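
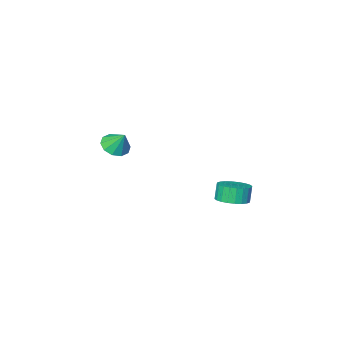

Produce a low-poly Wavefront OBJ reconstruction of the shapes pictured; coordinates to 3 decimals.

v -1.306 3.835 1.824
v -0.63 4.409 2.135
v -0.898 4.199 3.107
v -1.574 3.625 2.796
v -0.913 4.641 2.107
v -1.181 4.431 3.079
v -1.256 4.75 2.036
v -1.524 4.539 3.008
v -1.606 4.719 1.932
v -1.875 4.509 2.904
v -1.911 4.554 1.812
v -2.179 4.344 2.784
v -2.124 4.28 1.694
v -2.392 4.069 2.666
v -2.212 3.938 1.596
v -2.48 3.727 2.568
v -2.162 3.58 1.532
v -2.431 3.37 2.504
v -1.982 3.261 1.513
v -2.25 3.051 2.485
v -1.699 3.029 1.541
v -1.967 2.819 2.513
v -1.356 2.921 1.612
v -1.624 2.71 2.584
v -1.005 2.951 1.716
v -1.274 2.741 2.688
v -0.701 3.116 1.836
v -0.969 2.906 2.808
v -0.488 3.391 1.954
v -0.756 3.18 2.926
v -0.4 3.733 2.052
v -0.668 3.522 3.024
v -0.449 4.09 2.116
v -0.718 3.88 3.088
v 1.498 -3.469 3.304
v 2.072 -2.866 2.989
v 1.322 -2.731 4.396
v 1.568 -2.729 2.815
v 1.038 -2.875 2.828
v 0.684 -3.248 3.023
v 0.64 -3.705 3.325
v 0.925 -4.073 3.619
v 1.429 -4.209 3.793
v 1.959 -4.063 3.78
v 2.313 -3.691 3.585
v 2.356 -3.233 3.283
f 2 1 5
f 2 5 3
f 3 5 6
f 3 6 4
f 5 1 7
f 5 7 6
f 6 7 8
f 6 8 4
f 7 1 9
f 7 9 8
f 8 9 10
f 8 10 4
f 9 1 11
f 9 11 10
f 10 11 12
f 10 12 4
f 11 1 13
f 11 13 12
f 12 13 14
f 12 14 4
f 13 1 15
f 13 15 14
f 14 15 16
f 14 16 4
f 15 1 17
f 15 17 16
f 16 17 18
f 16 18 4
f 17 1 19
f 17 19 18
f 18 19 20
f 18 20 4
f 19 1 21
f 19 21 20
f 20 21 22
f 20 22 4
f 21 1 23
f 21 23 22
f 22 23 24
f 22 24 4
f 23 1 25
f 23 25 24
f 24 25 26
f 24 26 4
f 25 1 27
f 25 27 26
f 26 27 28
f 26 28 4
f 27 1 29
f 27 29 28
f 28 29 30
f 28 30 4
f 29 1 31
f 29 31 30
f 30 31 32
f 30 32 4
f 31 1 33
f 31 33 32
f 32 33 34
f 32 34 4
f 33 1 2
f 33 2 34
f 34 2 3
f 34 3 4
f 36 35 38
f 36 38 37
f 38 35 39
f 38 39 37
f 39 35 40
f 39 40 37
f 40 35 41
f 40 41 37
f 41 35 42
f 41 42 37
f 42 35 43
f 42 43 37
f 43 35 44
f 43 44 37
f 44 35 45
f 44 45 37
f 45 35 46
f 45 46 37
f 46 35 36
f 46 36 37



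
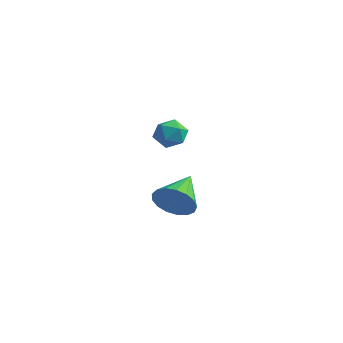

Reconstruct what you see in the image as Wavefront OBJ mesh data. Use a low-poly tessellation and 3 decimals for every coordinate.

v -2.083 2.835 -0.392
v -1.658 2.602 -0.932
v -1.922 1.818 0.172
v -1.497 1.585 -0.368
v -1.271 2.121 0.066
v -1.371 2.749 -0.282
v -2.209 1.671 -0.478
v -2.309 2.299 -0.826
v -1.736 1.883 -0.985
v -1.156 2.161 -0.649
v -2.424 2.259 -0.111
v -1.844 2.537 0.225
v 2.397 -2.737 -0.501
v 2.694 -2.389 -1.182
v 1.983 -1.323 0.041
v 2.319 -2.465 -1.271
v 1.963 -2.603 -1.183
v 1.705 -2.772 -0.94
v 1.607 -2.933 -0.596
v 1.689 -3.049 -0.23
v 1.934 -3.093 0.074
v 2.285 -3.056 0.246
v 2.661 -2.946 0.246
v 2.978 -2.788 0.076
v 3.161 -2.618 -0.227
v 3.169 -2.475 -0.592
v 3.001 -2.393 -0.937
f 1 12 6
f 1 6 2
f 1 2 8
f 1 8 11
f 1 11 12
f 2 6 10
f 6 12 5
f 12 11 3
f 11 8 7
f 8 2 9
f 4 10 5
f 4 5 3
f 4 3 7
f 4 7 9
f 4 9 10
f 5 10 6
f 3 5 12
f 7 3 11
f 9 7 8
f 10 9 2
f 14 13 16
f 14 16 15
f 16 13 17
f 16 17 15
f 17 13 18
f 17 18 15
f 18 13 19
f 18 19 15
f 19 13 20
f 19 20 15
f 20 13 21
f 20 21 15
f 21 13 22
f 21 22 15
f 22 13 23
f 22 23 15
f 23 13 24
f 23 24 15
f 24 13 25
f 24 25 15
f 25 13 26
f 25 26 15
f 26 13 27
f 26 27 15
f 27 13 14
f 27 14 15



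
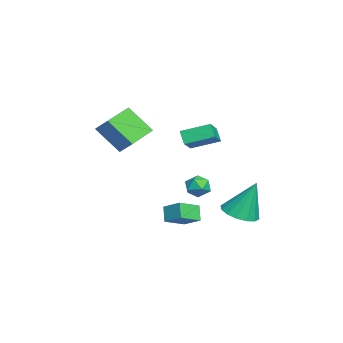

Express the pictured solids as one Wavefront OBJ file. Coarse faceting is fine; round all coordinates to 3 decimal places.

v 1.64 -0.1 0.351
v 2.168 0.646 0.849
v 2.174 -0.022 -0.331
v 2.702 0.723 0.167
v 2.378 -0.943 0.833
v 2.906 -0.198 1.331
v 2.912 -0.866 0.151
v 3.44 -0.12 0.649
v 0.114 0.971 1.416
v 0.665 0.992 1.818
v 0.495 0.048 0.942
v 1.046 0.069 1.344
v 0.433 -0.069 1.612
v 0.197 0.502 1.905
v 0.963 0.538 0.855
v 0.727 1.109 1.148
v 1.19 0.725 1.472
v 0.863 0.349 1.94
v 0.297 0.691 0.82
v -0.03 0.315 1.288
v -2.697 -2.328 3.11
v -3.078 -3.493 4.415
v -2.288 -1.71 3.781
v -2.669 -2.874 5.086
v -1.011 -3.166 2.854
v -1.392 -4.33 4.159
v -0.602 -2.547 3.525
v -0.983 -3.712 4.83
v 1.454 2.452 0.155
v 2.393 2.311 0.184
v 1.506 3.188 2.045
v 2.339 2.767 0.008
v 2.047 3.138 -0.129
v 1.596 3.326 -0.19
v 1.108 3.279 -0.158
v 0.712 3.011 -0.043
v 0.515 2.593 0.125
v 0.57 2.137 0.301
v 0.862 1.765 0.438
v 1.312 1.578 0.499
v 1.801 1.624 0.467
v 2.197 1.893 0.352
v -3.293 -0.2 3.084
v -2.023 -0.439 3.847
v -3.314 1.231 3.568
v -2.044 0.992 4.331
v -2.856 0.028 2.429
v -1.586 -0.211 3.192
v -2.877 1.459 2.913
v -1.607 1.22 3.676
f 2 4 1
f 5 2 1
f 1 4 3
f 3 5 1
f 2 8 4
f 6 2 5
f 6 8 2
f 4 8 3
f 7 5 3
f 3 8 7
f 7 6 5
f 8 6 7
f 9 20 14
f 9 14 10
f 9 10 16
f 9 16 19
f 9 19 20
f 10 14 18
f 14 20 13
f 20 19 11
f 19 16 15
f 16 10 17
f 12 18 13
f 12 13 11
f 12 11 15
f 12 15 17
f 12 17 18
f 13 18 14
f 11 13 20
f 15 11 19
f 17 15 16
f 18 17 10
f 22 24 21
f 25 22 21
f 21 24 23
f 23 25 21
f 22 28 24
f 26 22 25
f 26 28 22
f 24 28 23
f 27 25 23
f 23 28 27
f 27 26 25
f 28 26 27
f 30 29 32
f 30 32 31
f 32 29 33
f 32 33 31
f 33 29 34
f 33 34 31
f 34 29 35
f 34 35 31
f 35 29 36
f 35 36 31
f 36 29 37
f 36 37 31
f 37 29 38
f 37 38 31
f 38 29 39
f 38 39 31
f 39 29 40
f 39 40 31
f 40 29 41
f 40 41 31
f 41 29 42
f 41 42 31
f 42 29 30
f 42 30 31
f 44 46 43
f 47 44 43
f 43 46 45
f 45 47 43
f 44 50 46
f 48 44 47
f 48 50 44
f 46 50 45
f 49 47 45
f 45 50 49
f 49 48 47
f 50 48 49



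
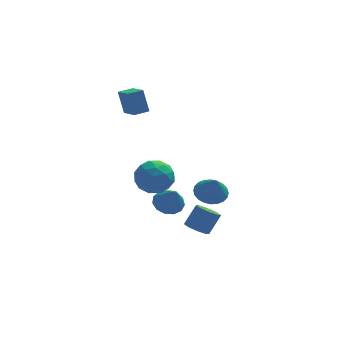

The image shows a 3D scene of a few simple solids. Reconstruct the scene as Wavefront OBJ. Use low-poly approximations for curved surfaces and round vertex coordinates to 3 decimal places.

v -1.746 2.368 3.331
v -2.056 2.861 4.875
v -2.219 3.775 2.787
v -2.529 4.267 4.332
v -0.811 2.713 3.408
v -1.121 3.205 4.953
v -1.284 4.119 2.865
v -1.594 4.612 4.409
v 1.39 -2.215 -3.957
v 1.922 -1.809 -4.431
v 2.682 -1.339 -3.176
v 2.15 -1.745 -2.703
v 1.43 -1.456 -4.265
v 2.19 -0.986 -3.011
v 0.915 -1.548 -3.919
v 1.674 -1.078 -2.664
v 0.678 -2.03 -3.595
v 1.437 -1.561 -2.341
v 0.858 -2.621 -3.484
v 1.618 -2.151 -2.229
v 1.35 -2.974 -3.649
v 2.11 -2.504 -2.395
v 1.866 -2.882 -3.996
v 2.625 -2.412 -2.741
v 2.103 -2.399 -4.319
v 2.862 -1.93 -3.065
v -1.209 -2.732 0.254
v -0.131 -3.078 0.786
v -2.229 -3.482 1.834
v -1.151 -3.828 2.366
v -1.436 -2.615 2.263
v -0.805 -2.151 1.287
v -1.555 -4.409 1.333
v -0.924 -3.945 0.357
v -0.344 -4.115 1.453
v -0.271 -3.006 2.027
v -2.089 -3.554 0.593
v -2.016 -2.445 1.167
v -0.58 -2.839 0.382
v -1.78 -3.721 2.238
v -1.947 -3.008 2.178
v -1.313 -3.211 2.49
v -0.977 -2.294 0.676
v -0.343 -2.498 0.988
v -1.11 -2.225 1.856
v -2.017 -4.062 1.632
v -1.383 -4.266 1.944
v -1.047 -3.349 0.13
v -0.413 -3.552 0.442
v -1.25 -4.335 0.764
v -0.072 -3.652 1.086
v -0.672 -4.093 2.015
v -0.909 -4.435 1.408
v -0.538 -4.162 0.834
v -0.029 -3 1.424
v -0.629 -3.441 2.352
v -0.796 -2.728 2.292
v -0.426 -2.455 1.718
v -0.155 -3.61 1.816
v -1.731 -3.119 0.268
v -2.331 -3.56 1.196
v -1.934 -4.105 0.902
v -1.564 -3.832 0.328
v -1.688 -2.467 0.605
v -2.288 -2.908 1.534
v -1.822 -2.398 1.786
v -1.451 -2.125 1.212
v -2.205 -2.95 0.804
v 2.426 -0.777 -1.736
v 3.342 -1.177 -2.058
v 2.594 -1.563 -0.284
v 3.465 -0.827 -1.883
v 3.429 -0.47 -1.686
v 3.241 -0.16 -1.496
v 2.929 0.057 -1.342
v 2.541 0.147 -1.249
v 2.134 0.096 -1.23
v 1.773 -0.088 -1.288
v 1.511 -0.376 -1.414
v 1.388 -0.726 -1.589
v 1.423 -1.083 -1.787
v 1.611 -1.393 -1.976
v 1.924 -1.61 -2.13
v 2.312 -1.7 -2.223
v 2.718 -1.649 -2.242
v 3.08 -1.465 -2.184
v 0.267 2.216 -4.334
v 1.249 2.143 -4.599
v 0.613 1.244 -2.786
v 1.201 2.623 -4.287
v 0.856 2.974 -3.99
v 0.324 3.084 -3.802
v -0.226 2.919 -3.783
v -0.619 2.53 -3.939
v -0.731 2.042 -4.22
v -0.527 1.609 -4.538
v -0.07 1.368 -4.791
v 0.494 1.397 -4.899
v 0.986 1.686 -4.827
f 2 4 1
f 5 2 1
f 1 4 3
f 3 5 1
f 2 8 4
f 6 2 5
f 6 8 2
f 4 8 3
f 7 5 3
f 3 8 7
f 7 6 5
f 8 6 7
f 10 9 13
f 10 13 11
f 11 13 14
f 11 14 12
f 13 9 15
f 13 15 14
f 14 15 16
f 14 16 12
f 15 9 17
f 15 17 16
f 16 17 18
f 16 18 12
f 17 9 19
f 17 19 18
f 18 19 20
f 18 20 12
f 19 9 21
f 19 21 20
f 20 21 22
f 20 22 12
f 21 9 23
f 21 23 22
f 22 23 24
f 22 24 12
f 23 9 25
f 23 25 24
f 24 25 26
f 24 26 12
f 25 9 10
f 25 10 26
f 26 10 11
f 26 11 12
f 27 64 43
f 64 38 67
f 43 67 32
f 64 67 43
f 27 43 39
f 43 32 44
f 39 44 28
f 43 44 39
f 27 39 48
f 39 28 49
f 48 49 34
f 39 49 48
f 27 48 60
f 48 34 63
f 60 63 37
f 48 63 60
f 27 60 64
f 60 37 68
f 64 68 38
f 60 68 64
f 28 44 55
f 44 32 58
f 55 58 36
f 44 58 55
f 32 67 45
f 67 38 66
f 45 66 31
f 67 66 45
f 38 68 65
f 68 37 61
f 65 61 29
f 68 61 65
f 37 63 62
f 63 34 50
f 62 50 33
f 63 50 62
f 34 49 54
f 49 28 51
f 54 51 35
f 49 51 54
f 30 56 42
f 56 36 57
f 42 57 31
f 56 57 42
f 30 42 40
f 42 31 41
f 40 41 29
f 42 41 40
f 30 40 47
f 40 29 46
f 47 46 33
f 40 46 47
f 30 47 52
f 47 33 53
f 52 53 35
f 47 53 52
f 30 52 56
f 52 35 59
f 56 59 36
f 52 59 56
f 31 57 45
f 57 36 58
f 45 58 32
f 57 58 45
f 29 41 65
f 41 31 66
f 65 66 38
f 41 66 65
f 33 46 62
f 46 29 61
f 62 61 37
f 46 61 62
f 35 53 54
f 53 33 50
f 54 50 34
f 53 50 54
f 36 59 55
f 59 35 51
f 55 51 28
f 59 51 55
f 70 69 72
f 70 72 71
f 72 69 73
f 72 73 71
f 73 69 74
f 73 74 71
f 74 69 75
f 74 75 71
f 75 69 76
f 75 76 71
f 76 69 77
f 76 77 71
f 77 69 78
f 77 78 71
f 78 69 79
f 78 79 71
f 79 69 80
f 79 80 71
f 80 69 81
f 80 81 71
f 81 69 82
f 81 82 71
f 82 69 83
f 82 83 71
f 83 69 84
f 83 84 71
f 84 69 85
f 84 85 71
f 85 69 86
f 85 86 71
f 86 69 70
f 86 70 71
f 88 87 90
f 88 90 89
f 90 87 91
f 90 91 89
f 91 87 92
f 91 92 89
f 92 87 93
f 92 93 89
f 93 87 94
f 93 94 89
f 94 87 95
f 94 95 89
f 95 87 96
f 95 96 89
f 96 87 97
f 96 97 89
f 97 87 98
f 97 98 89
f 98 87 99
f 98 99 89
f 99 87 88
f 99 88 89



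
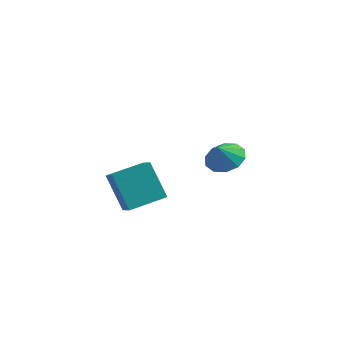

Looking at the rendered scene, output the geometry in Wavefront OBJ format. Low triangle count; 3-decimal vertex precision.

v 3.801 1.684 0.336
v 4.554 2.184 0.763
v 3.619 1.196 1.224
v 4.037 2.515 0.84
v 3.43 2.528 0.723
v 2.965 2.219 0.459
v 2.819 1.706 0.148
v 3.047 1.184 -0.092
v 3.564 0.853 -0.169
v 4.171 0.84 -0.052
v 4.636 1.149 0.212
v 4.782 1.662 0.524
v 1.312 -4.223 -0.19
v 0.329 -3.754 1.487
v 2.498 -2.865 0.126
v 1.515 -2.396 1.803
v 1.905 -4.864 0.337
v 0.922 -4.395 2.014
v 3.091 -3.506 0.653
v 2.108 -3.037 2.33
f 2 1 4
f 2 4 3
f 4 1 5
f 4 5 3
f 5 1 6
f 5 6 3
f 6 1 7
f 6 7 3
f 7 1 8
f 7 8 3
f 8 1 9
f 8 9 3
f 9 1 10
f 9 10 3
f 10 1 11
f 10 11 3
f 11 1 12
f 11 12 3
f 12 1 2
f 12 2 3
f 14 16 13
f 17 14 13
f 13 16 15
f 15 17 13
f 14 20 16
f 18 14 17
f 18 20 14
f 16 20 15
f 19 17 15
f 15 20 19
f 19 18 17
f 20 18 19



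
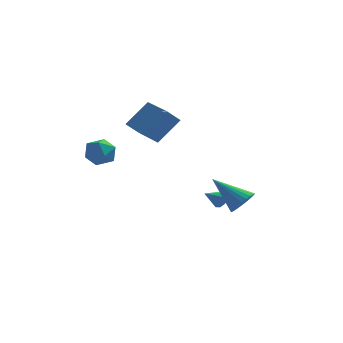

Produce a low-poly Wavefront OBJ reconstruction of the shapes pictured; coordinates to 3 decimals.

v 2.894 1.906 -3.481
v 3.243 1.914 -3.006
v 2.086 1.394 -2.879
v 3.02 2.25 -3.019
v 2.738 2.425 -3.248
v 2.528 2.358 -3.586
v 2.49 2.079 -3.875
v 2.64 1.719 -3.98
v 2.909 1.447 -3.851
v 3.17 1.39 -3.55
v 3.303 1.574 -3.216
v -1.118 -0.102 1.931
v -1.751 -0.522 2.67
v -0.079 0.664 3.256
v -0.713 0.244 3.995
v 0.113 -1.864 1.985
v -0.521 -2.284 2.724
v 1.151 -1.098 3.31
v 0.518 -1.518 4.049
v -2.435 -2.842 2.447
v -1.774 -3.428 2.171
v -3.326 -3.332 1.349
v -2.665 -3.918 1.073
v -3.1 -4.057 1.878
v -2.549 -3.753 2.557
v -2.551 -3.007 0.963
v -2 -2.703 1.642
v -1.845 -3.53 1.255
v -2.185 -4.178 1.82
v -2.915 -2.582 1.7
v -3.255 -3.23 2.265
v 4.646 -3.925 -1.093
v 5.157 -3.402 -0.7
v 3.054 -3.335 0.193
v 5.039 -3.212 -0.934
v 4.861 -3.13 -1.192
v 4.651 -3.169 -1.435
v 4.439 -3.323 -1.625
v 4.26 -3.569 -1.735
v 4.139 -3.869 -1.747
v 4.095 -4.178 -1.66
v 4.135 -4.448 -1.486
v 4.253 -4.639 -1.252
v 4.431 -4.721 -0.994
v 4.642 -4.682 -0.751
v 4.853 -4.527 -0.56
v 5.033 -4.281 -0.45
v 5.154 -3.981 -0.438
v 5.197 -3.672 -0.526
f 2 1 4
f 2 4 3
f 4 1 5
f 4 5 3
f 5 1 6
f 5 6 3
f 6 1 7
f 6 7 3
f 7 1 8
f 7 8 3
f 8 1 9
f 8 9 3
f 9 1 10
f 9 10 3
f 10 1 11
f 10 11 3
f 11 1 2
f 11 2 3
f 13 15 12
f 16 13 12
f 12 15 14
f 14 16 12
f 13 19 15
f 17 13 16
f 17 19 13
f 15 19 14
f 18 16 14
f 14 19 18
f 18 17 16
f 19 17 18
f 20 31 25
f 20 25 21
f 20 21 27
f 20 27 30
f 20 30 31
f 21 25 29
f 25 31 24
f 31 30 22
f 30 27 26
f 27 21 28
f 23 29 24
f 23 24 22
f 23 22 26
f 23 26 28
f 23 28 29
f 24 29 25
f 22 24 31
f 26 22 30
f 28 26 27
f 29 28 21
f 33 32 35
f 33 35 34
f 35 32 36
f 35 36 34
f 36 32 37
f 36 37 34
f 37 32 38
f 37 38 34
f 38 32 39
f 38 39 34
f 39 32 40
f 39 40 34
f 40 32 41
f 40 41 34
f 41 32 42
f 41 42 34
f 42 32 43
f 42 43 34
f 43 32 44
f 43 44 34
f 44 32 45
f 44 45 34
f 45 32 46
f 45 46 34
f 46 32 47
f 46 47 34
f 47 32 48
f 47 48 34
f 48 32 49
f 48 49 34
f 49 32 33
f 49 33 34



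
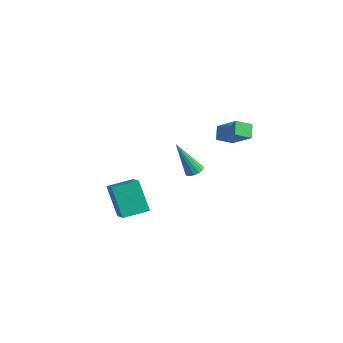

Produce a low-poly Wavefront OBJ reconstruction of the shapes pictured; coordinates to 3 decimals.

v -3.843 3.205 -1.673
v -2.546 3.232 -0.606
v -3.452 4.044 -2.17
v -2.155 4.07 -1.103
v -3.385 2.67 -2.217
v -2.088 2.696 -1.15
v -2.994 3.508 -2.714
v -1.697 3.535 -1.647
v -1.916 -0.421 -2.207
v -1.475 -0.317 -1.972
v -2.784 -0.879 -0.373
v -1.606 -0.087 -1.977
v -1.82 0.053 -2.043
v -2.06 0.066 -2.153
v -2.261 -0.051 -2.278
v -2.37 -0.268 -2.383
v -2.357 -0.525 -2.442
v -2.226 -0.754 -2.437
v -2.012 -0.894 -2.371
v -1.773 -0.907 -2.261
v -1.571 -0.79 -2.136
v -1.463 -0.574 -2.031
v -4.335 -3.504 -5.346
v -5.44 -3.199 -3.818
v -3.686 -2.26 -5.125
v -4.791 -1.955 -3.597
v -2.909 -4.465 -4.123
v -4.014 -4.16 -2.595
v -2.26 -3.221 -3.902
v -3.365 -2.916 -2.374
f 2 4 1
f 5 2 1
f 1 4 3
f 3 5 1
f 2 8 4
f 6 2 5
f 6 8 2
f 4 8 3
f 7 5 3
f 3 8 7
f 7 6 5
f 8 6 7
f 10 9 12
f 10 12 11
f 12 9 13
f 12 13 11
f 13 9 14
f 13 14 11
f 14 9 15
f 14 15 11
f 15 9 16
f 15 16 11
f 16 9 17
f 16 17 11
f 17 9 18
f 17 18 11
f 18 9 19
f 18 19 11
f 19 9 20
f 19 20 11
f 20 9 21
f 20 21 11
f 21 9 22
f 21 22 11
f 22 9 10
f 22 10 11
f 24 26 23
f 27 24 23
f 23 26 25
f 25 27 23
f 24 30 26
f 28 24 27
f 28 30 24
f 26 30 25
f 29 27 25
f 25 30 29
f 29 28 27
f 30 28 29



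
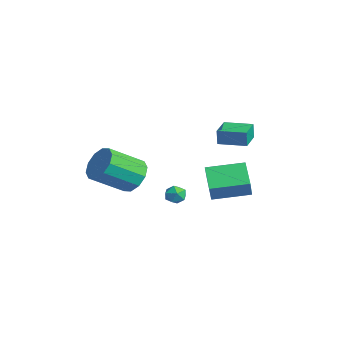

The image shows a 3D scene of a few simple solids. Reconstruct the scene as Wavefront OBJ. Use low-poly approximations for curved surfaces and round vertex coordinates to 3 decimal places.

v 0.342 0.487 -0.566
v 0.894 0.163 0.485
v 0.912 2.403 -0.275
v 1.464 2.079 0.775
v 1.716 0.201 -1.375
v 2.268 -0.123 -0.325
v 2.286 2.117 -1.085
v 2.838 1.793 -0.034
v 0.358 -0.99 -0.952
v 0.707 -0.777 -1.432
v 0.853 -1.883 -0.988
v 1.202 -1.67 -1.468
v 1.279 -1.428 -0.891
v 0.973 -0.876 -0.868
v 0.587 -1.784 -1.552
v 0.281 -1.232 -1.529
v 0.849 -1.268 -1.803
v 1.276 -1.047 -1.394
v 0.284 -1.613 -1.026
v 0.711 -1.392 -0.617
v -1.009 -2.863 -0.497
v 0.042 -2.967 -0.67
v 0.059 -4.801 0.545
v -0.991 -4.697 0.717
v -0.04 -2.606 -0.123
v -0.023 -4.44 1.092
v -0.492 -2.342 0.282
v -0.475 -4.176 1.496
v -1.142 -2.278 0.388
v -1.124 -4.112 1.603
v -1.74 -2.437 0.157
v -1.723 -4.271 1.371
v -2.059 -2.759 -0.325
v -2.042 -4.593 0.89
v -1.977 -3.12 -0.872
v -1.96 -4.954 0.343
v -1.525 -3.384 -1.276
v -1.508 -5.218 -0.062
v -0.876 -3.448 -1.383
v -0.858 -5.282 -0.168
v -0.277 -3.289 -1.151
v -0.26 -5.123 0.063
v 0.56 0.948 1.85
v 0.547 0.91 2.749
v -0.53 1.761 1.868
v -0.543 1.724 2.767
v 1.463 2.156 1.913
v 1.45 2.119 2.812
v 0.373 2.97 1.931
v 0.36 2.932 2.83
f 2 4 1
f 5 2 1
f 1 4 3
f 3 5 1
f 2 8 4
f 6 2 5
f 6 8 2
f 4 8 3
f 7 5 3
f 3 8 7
f 7 6 5
f 8 6 7
f 9 20 14
f 9 14 10
f 9 10 16
f 9 16 19
f 9 19 20
f 10 14 18
f 14 20 13
f 20 19 11
f 19 16 15
f 16 10 17
f 12 18 13
f 12 13 11
f 12 11 15
f 12 15 17
f 12 17 18
f 13 18 14
f 11 13 20
f 15 11 19
f 17 15 16
f 18 17 10
f 22 21 25
f 22 25 23
f 23 25 26
f 23 26 24
f 25 21 27
f 25 27 26
f 26 27 28
f 26 28 24
f 27 21 29
f 27 29 28
f 28 29 30
f 28 30 24
f 29 21 31
f 29 31 30
f 30 31 32
f 30 32 24
f 31 21 33
f 31 33 32
f 32 33 34
f 32 34 24
f 33 21 35
f 33 35 34
f 34 35 36
f 34 36 24
f 35 21 37
f 35 37 36
f 36 37 38
f 36 38 24
f 37 21 39
f 37 39 38
f 38 39 40
f 38 40 24
f 39 21 41
f 39 41 40
f 40 41 42
f 40 42 24
f 41 21 22
f 41 22 42
f 42 22 23
f 42 23 24
f 44 46 43
f 47 44 43
f 43 46 45
f 45 47 43
f 44 50 46
f 48 44 47
f 48 50 44
f 46 50 45
f 49 47 45
f 45 50 49
f 49 48 47
f 50 48 49



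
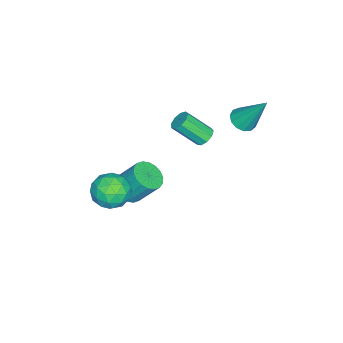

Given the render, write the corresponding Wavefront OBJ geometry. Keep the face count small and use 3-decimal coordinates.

v -3.331 3.356 1.217
v -2.801 3.008 1.398
v -3.189 4.464 2.923
v -2.674 3.296 1.201
v -2.756 3.603 1.008
v -3.021 3.832 0.881
v -3.384 3.91 0.861
v -3.73 3.811 0.954
v -3.95 3.569 1.13
v -3.974 3.258 1.334
v -3.793 2.979 1.5
v -3.466 2.819 1.576
v -3.096 2.83 1.538
v -2.849 1.795 -0.162
v -2.501 1.57 -0.492
v -2.163 0.5 0.591
v -2.511 0.725 0.922
v -2.336 1.824 -0.293
v -1.998 0.754 0.791
v -2.411 2.065 -0.032
v -2.074 0.995 1.052
v -2.691 2.179 0.168
v -2.354 1.109 1.252
v -3.045 2.113 0.214
v -2.708 1.043 1.297
v -3.307 1.899 0.084
v -2.969 0.829 1.167
v -3.354 1.636 -0.161
v -3.017 0.566 0.922
v -3.165 1.447 -0.407
v -2.828 0.377 0.677
v -2.828 1.422 -0.537
v -2.49 0.351 0.546
v 1.678 0.098 -0.706
v 2.183 -0.316 -1.405
v 0.757 -1.144 -0.635
v 1.262 -1.558 -1.334
v 1.654 -1.431 -0.47
v 2.224 -0.664 -0.515
v 0.716 -0.796 -1.525
v 1.286 -0.029 -1.57
v 1.588 -0.869 -1.911
v 2.168 -1.262 -1.259
v 0.772 -0.198 -0.781
v 1.352 -0.591 -0.129
v 2.012 0 -1.062
v 0.928 -1.46 -0.978
v 1.159 -1.385 -0.47
v 1.456 -1.629 -0.881
v 2.036 -0.204 -0.539
v 2.332 -0.448 -0.95
v 2.022 -1.103 -0.4
v 0.608 -1.012 -1.09
v 0.904 -1.256 -1.501
v 1.484 0.169 -1.159
v 1.781 -0.075 -1.57
v 0.918 -0.357 -1.64
v 1.959 -0.569 -1.77
v 1.417 -1.299 -1.728
v 1.096 -0.851 -1.841
v 1.431 -0.4 -1.867
v 2.3 -0.8 -1.387
v 1.758 -1.53 -1.345
v 1.989 -1.455 -0.838
v 2.324 -1.004 -0.864
v 1.95 -1.125 -1.685
v 1.182 0.07 -0.695
v 0.64 -0.66 -0.653
v 0.616 -0.456 -1.176
v 0.951 -0.005 -1.202
v 1.523 -0.161 -0.312
v 0.981 -0.891 -0.27
v 1.509 -1.06 -0.173
v 1.844 -0.609 -0.199
v 0.99 -0.335 -0.355
v -1.36 -1.259 -3.772
v -0.63 -0.967 -3.923
v -0.751 -0.01 -2.659
v -1.48 -0.301 -2.508
v -0.842 -0.75 -4.108
v -0.963 0.208 -2.845
v -1.157 -0.633 -4.227
v -1.278 0.325 -2.963
v -1.512 -0.64 -4.255
v -1.633 0.318 -2.992
v -1.836 -0.77 -4.188
v -1.957 0.188 -2.925
v -2.067 -0.996 -4.038
v -2.187 -0.039 -2.775
v -2.157 -1.275 -3.836
v -2.278 -0.317 -2.572
v -2.089 -1.55 -3.621
v -2.21 -0.593 -2.357
v -1.877 -1.768 -3.435
v -1.998 -0.81 -2.172
v -1.562 -1.885 -3.317
v -1.683 -0.927 -2.053
v -1.207 -1.878 -3.288
v -1.328 -0.92 -2.025
v -0.883 -1.748 -3.355
v -1.004 -0.79 -2.092
v -0.653 -1.521 -3.505
v -0.773 -0.564 -2.242
v -0.562 -1.243 -3.708
v -0.683 -0.285 -2.444
f 2 1 4
f 2 4 3
f 4 1 5
f 4 5 3
f 5 1 6
f 5 6 3
f 6 1 7
f 6 7 3
f 7 1 8
f 7 8 3
f 8 1 9
f 8 9 3
f 9 1 10
f 9 10 3
f 10 1 11
f 10 11 3
f 11 1 12
f 11 12 3
f 12 1 13
f 12 13 3
f 13 1 2
f 13 2 3
f 15 14 18
f 15 18 16
f 16 18 19
f 16 19 17
f 18 14 20
f 18 20 19
f 19 20 21
f 19 21 17
f 20 14 22
f 20 22 21
f 21 22 23
f 21 23 17
f 22 14 24
f 22 24 23
f 23 24 25
f 23 25 17
f 24 14 26
f 24 26 25
f 25 26 27
f 25 27 17
f 26 14 28
f 26 28 27
f 27 28 29
f 27 29 17
f 28 14 30
f 28 30 29
f 29 30 31
f 29 31 17
f 30 14 32
f 30 32 31
f 31 32 33
f 31 33 17
f 32 14 15
f 32 15 33
f 33 15 16
f 33 16 17
f 34 71 50
f 71 45 74
f 50 74 39
f 71 74 50
f 34 50 46
f 50 39 51
f 46 51 35
f 50 51 46
f 34 46 55
f 46 35 56
f 55 56 41
f 46 56 55
f 34 55 67
f 55 41 70
f 67 70 44
f 55 70 67
f 34 67 71
f 67 44 75
f 71 75 45
f 67 75 71
f 35 51 62
f 51 39 65
f 62 65 43
f 51 65 62
f 39 74 52
f 74 45 73
f 52 73 38
f 74 73 52
f 45 75 72
f 75 44 68
f 72 68 36
f 75 68 72
f 44 70 69
f 70 41 57
f 69 57 40
f 70 57 69
f 41 56 61
f 56 35 58
f 61 58 42
f 56 58 61
f 37 63 49
f 63 43 64
f 49 64 38
f 63 64 49
f 37 49 47
f 49 38 48
f 47 48 36
f 49 48 47
f 37 47 54
f 47 36 53
f 54 53 40
f 47 53 54
f 37 54 59
f 54 40 60
f 59 60 42
f 54 60 59
f 37 59 63
f 59 42 66
f 63 66 43
f 59 66 63
f 38 64 52
f 64 43 65
f 52 65 39
f 64 65 52
f 36 48 72
f 48 38 73
f 72 73 45
f 48 73 72
f 40 53 69
f 53 36 68
f 69 68 44
f 53 68 69
f 42 60 61
f 60 40 57
f 61 57 41
f 60 57 61
f 43 66 62
f 66 42 58
f 62 58 35
f 66 58 62
f 77 76 80
f 77 80 78
f 78 80 81
f 78 81 79
f 80 76 82
f 80 82 81
f 81 82 83
f 81 83 79
f 82 76 84
f 82 84 83
f 83 84 85
f 83 85 79
f 84 76 86
f 84 86 85
f 85 86 87
f 85 87 79
f 86 76 88
f 86 88 87
f 87 88 89
f 87 89 79
f 88 76 90
f 88 90 89
f 89 90 91
f 89 91 79
f 90 76 92
f 90 92 91
f 91 92 93
f 91 93 79
f 92 76 94
f 92 94 93
f 93 94 95
f 93 95 79
f 94 76 96
f 94 96 95
f 95 96 97
f 95 97 79
f 96 76 98
f 96 98 97
f 97 98 99
f 97 99 79
f 98 76 100
f 98 100 99
f 99 100 101
f 99 101 79
f 100 76 102
f 100 102 101
f 101 102 103
f 101 103 79
f 102 76 104
f 102 104 103
f 103 104 105
f 103 105 79
f 104 76 77
f 104 77 105
f 105 77 78
f 105 78 79



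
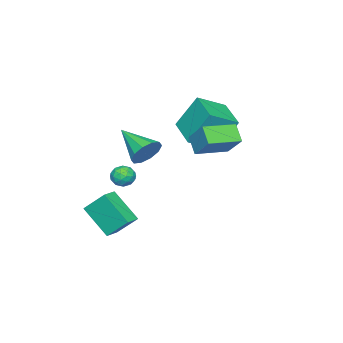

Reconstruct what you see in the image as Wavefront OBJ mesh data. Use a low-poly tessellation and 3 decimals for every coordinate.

v 0.474 -1.512 -4.659
v 0.227 -3.03 -3.259
v 0.267 -0.411 -3.502
v 0.02 -1.929 -2.102
v 1.38 -1.511 -4.498
v 1.133 -3.029 -3.098
v 1.173 -0.41 -3.341
v 0.926 -1.928 -1.941
v -2.768 -1.789 -0.507
v -2.114 -1.623 0.177
v -3.312 -3.651 0.467
v -2.627 -1.382 0.351
v -3.194 -1.296 0.198
v -3.598 -1.399 -0.224
v -3.685 -1.651 -0.755
v -3.421 -1.956 -1.19
v -2.908 -2.197 -1.365
v -2.341 -2.283 -1.211
v -1.937 -2.18 -0.789
v -1.851 -1.928 -0.259
v -3.334 -0.437 1.605
v -3.843 0.502 3.482
v -4.604 0.467 0.809
v -5.112 1.406 2.687
v -2.028 1.054 1.213
v -2.536 1.993 3.091
v -3.297 1.958 0.418
v -3.806 2.897 2.295
v -0.941 -1.269 -1.253
v -0.291 -1.427 -1.068
v -1.109 -2.333 -1.572
v -0.459 -2.491 -1.387
v -0.929 -2.336 -0.901
v -0.826 -1.678 -0.704
v -0.574 -2.082 -1.936
v -0.471 -1.424 -1.739
v -0.064 -1.929 -1.49
v -0.284 -2.086 -0.851
v -1.116 -1.674 -1.789
v -1.336 -1.831 -1.15
v -0.602 -1.255 -1.133
v -0.798 -2.505 -1.507
v -1.075 -2.414 -1.222
v -0.693 -2.507 -1.113
v -0.916 -1.403 -0.919
v -0.534 -1.495 -0.81
v -0.909 -2.029 -0.712
v -0.866 -2.265 -1.83
v -0.484 -2.357 -1.721
v -0.707 -1.253 -1.527
v -0.325 -1.346 -1.418
v -0.491 -1.731 -1.928
v -0.086 -1.643 -1.272
v -0.185 -2.268 -1.46
v -0.252 -2.027 -1.782
v -0.192 -1.641 -1.666
v -0.215 -1.735 -0.896
v -0.314 -2.36 -1.084
v -0.59 -2.269 -0.798
v -0.529 -1.883 -0.682
v -0.082 -2.03 -1.145
v -1.086 -1.4 -1.556
v -1.185 -2.025 -1.744
v -0.871 -1.877 -1.958
v -0.81 -1.491 -1.842
v -1.215 -1.492 -1.18
v -1.314 -2.117 -1.368
v -1.208 -2.119 -0.974
v -1.148 -1.733 -0.858
v -1.318 -1.73 -1.495
v -0.564 1.977 2.365
v -0.039 3.021 3.515
v -2.06 2.94 2.174
v -1.535 3.985 3.324
v -0.065 2.595 1.576
v 0.46 3.64 2.726
v -1.561 3.559 1.385
v -1.036 4.603 2.535
f 2 4 1
f 5 2 1
f 1 4 3
f 3 5 1
f 2 8 4
f 6 2 5
f 6 8 2
f 4 8 3
f 7 5 3
f 3 8 7
f 7 6 5
f 8 6 7
f 10 9 12
f 10 12 11
f 12 9 13
f 12 13 11
f 13 9 14
f 13 14 11
f 14 9 15
f 14 15 11
f 15 9 16
f 15 16 11
f 16 9 17
f 16 17 11
f 17 9 18
f 17 18 11
f 18 9 19
f 18 19 11
f 19 9 20
f 19 20 11
f 20 9 10
f 20 10 11
f 22 24 21
f 25 22 21
f 21 24 23
f 23 25 21
f 22 28 24
f 26 22 25
f 26 28 22
f 24 28 23
f 27 25 23
f 23 28 27
f 27 26 25
f 28 26 27
f 29 66 45
f 66 40 69
f 45 69 34
f 66 69 45
f 29 45 41
f 45 34 46
f 41 46 30
f 45 46 41
f 29 41 50
f 41 30 51
f 50 51 36
f 41 51 50
f 29 50 62
f 50 36 65
f 62 65 39
f 50 65 62
f 29 62 66
f 62 39 70
f 66 70 40
f 62 70 66
f 30 46 57
f 46 34 60
f 57 60 38
f 46 60 57
f 34 69 47
f 69 40 68
f 47 68 33
f 69 68 47
f 40 70 67
f 70 39 63
f 67 63 31
f 70 63 67
f 39 65 64
f 65 36 52
f 64 52 35
f 65 52 64
f 36 51 56
f 51 30 53
f 56 53 37
f 51 53 56
f 32 58 44
f 58 38 59
f 44 59 33
f 58 59 44
f 32 44 42
f 44 33 43
f 42 43 31
f 44 43 42
f 32 42 49
f 42 31 48
f 49 48 35
f 42 48 49
f 32 49 54
f 49 35 55
f 54 55 37
f 49 55 54
f 32 54 58
f 54 37 61
f 58 61 38
f 54 61 58
f 33 59 47
f 59 38 60
f 47 60 34
f 59 60 47
f 31 43 67
f 43 33 68
f 67 68 40
f 43 68 67
f 35 48 64
f 48 31 63
f 64 63 39
f 48 63 64
f 37 55 56
f 55 35 52
f 56 52 36
f 55 52 56
f 38 61 57
f 61 37 53
f 57 53 30
f 61 53 57
f 72 74 71
f 75 72 71
f 71 74 73
f 73 75 71
f 72 78 74
f 76 72 75
f 76 78 72
f 74 78 73
f 77 75 73
f 73 78 77
f 77 76 75
f 78 76 77



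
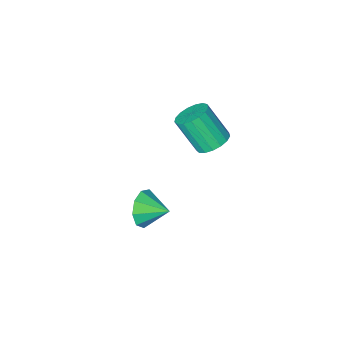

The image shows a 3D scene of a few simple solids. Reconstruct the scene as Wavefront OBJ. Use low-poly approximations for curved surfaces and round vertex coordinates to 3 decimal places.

v -2.598 -2.014 -1.586
v -1.914 -2.194 -1.937
v -1.398 -3.067 -0.486
v -2.082 -2.886 -0.134
v -1.843 -1.865 -1.765
v -1.327 -2.738 -0.313
v -1.945 -1.571 -1.551
v -1.429 -2.443 -0.1
v -2.196 -1.377 -1.345
v -1.681 -2.25 0.106
v -2.54 -1.33 -1.195
v -2.025 -2.202 0.256
v -2.897 -1.439 -1.134
v -2.381 -2.311 0.317
v -3.185 -1.68 -1.176
v -2.67 -2.552 0.275
v -3.339 -1.997 -1.313
v -2.823 -2.87 0.139
v -3.323 -2.319 -1.511
v -2.807 -3.191 -0.06
v -3.141 -2.57 -1.727
v -2.625 -3.442 -0.276
v -2.834 -2.694 -1.911
v -2.319 -3.566 -0.459
v -2.473 -2.662 -2.02
v -1.958 -3.535 -0.568
v -2.141 -2.482 -2.029
v -1.626 -3.354 -0.578
v 2.516 1.276 -0.092
v 2.95 1.269 0.65
v 1.944 2.164 0.252
v 3.231 1.603 0.256
v 3.178 1.784 -0.301
v 2.814 1.727 -0.76
v 2.311 1.46 -0.907
v 1.904 1.107 -0.672
v 1.783 0.833 -0.165
v 2.005 0.766 0.376
v 2.466 0.939 0.698
f 2 1 5
f 2 5 3
f 3 5 6
f 3 6 4
f 5 1 7
f 5 7 6
f 6 7 8
f 6 8 4
f 7 1 9
f 7 9 8
f 8 9 10
f 8 10 4
f 9 1 11
f 9 11 10
f 10 11 12
f 10 12 4
f 11 1 13
f 11 13 12
f 12 13 14
f 12 14 4
f 13 1 15
f 13 15 14
f 14 15 16
f 14 16 4
f 15 1 17
f 15 17 16
f 16 17 18
f 16 18 4
f 17 1 19
f 17 19 18
f 18 19 20
f 18 20 4
f 19 1 21
f 19 21 20
f 20 21 22
f 20 22 4
f 21 1 23
f 21 23 22
f 22 23 24
f 22 24 4
f 23 1 25
f 23 25 24
f 24 25 26
f 24 26 4
f 25 1 27
f 25 27 26
f 26 27 28
f 26 28 4
f 27 1 2
f 27 2 28
f 28 2 3
f 28 3 4
f 30 29 32
f 30 32 31
f 32 29 33
f 32 33 31
f 33 29 34
f 33 34 31
f 34 29 35
f 34 35 31
f 35 29 36
f 35 36 31
f 36 29 37
f 36 37 31
f 37 29 38
f 37 38 31
f 38 29 39
f 38 39 31
f 39 29 30
f 39 30 31



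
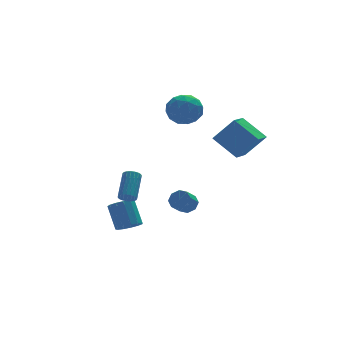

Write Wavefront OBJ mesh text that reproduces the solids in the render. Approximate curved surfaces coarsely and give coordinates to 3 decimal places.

v -4.019 -4.437 -0.541
v -3.549 -4.679 -0.588
v -2.812 -3.465 0.535
v -3.281 -3.223 0.581
v -3.542 -4.532 -0.752
v -2.804 -3.318 0.37
v -3.616 -4.368 -0.879
v -2.879 -3.155 0.243
v -3.761 -4.217 -0.948
v -3.023 -3.003 0.174
v -3.95 -4.103 -0.947
v -3.212 -2.89 0.175
v -4.15 -4.048 -0.876
v -3.413 -2.834 0.247
v -4.328 -4.059 -0.746
v -3.591 -2.845 0.376
v -4.453 -4.136 -0.581
v -3.716 -2.922 0.541
v -4.502 -4.265 -0.41
v -3.765 -3.051 0.713
v -4.468 -4.423 -0.261
v -3.731 -3.21 0.862
v -4.356 -4.584 -0.16
v -3.619 -3.371 0.962
v -4.186 -4.72 -0.125
v -3.449 -3.506 0.997
v -3.987 -4.806 -0.162
v -3.249 -3.593 0.96
v -3.793 -4.829 -0.265
v -3.056 -3.615 0.857
v -3.638 -4.784 -0.416
v -2.901 -3.57 0.707
v 1.047 -0.696 -3.619
v 1.54 -0.686 -3.108
v 0.845 -1.113 -2.43
v 0.353 -1.124 -2.941
v 1.245 -0.229 -3.122
v 0.551 -0.657 -2.444
v 0.834 -0.047 -3.427
v 0.14 -0.474 -2.75
v 0.548 -0.245 -3.845
v -0.146 -0.672 -3.167
v 0.555 -0.707 -4.13
v -0.14 -1.134 -3.452
v 0.849 -1.163 -4.116
v 0.155 -1.591 -3.438
v 1.26 -1.346 -3.81
v 0.566 -1.773 -3.133
v 1.546 -1.148 -3.393
v 0.852 -1.575 -2.715
v 1.967 -2.103 2.063
v 3.071 -2.582 3.494
v 2.996 -0.996 1.639
v 4.1 -1.474 3.071
v 2.88 -3.386 0.929
v 3.984 -3.864 2.361
v 3.909 -2.278 0.506
v 5.013 -2.757 1.937
v -2.897 -1.676 -4.262
v -2.223 -1.997 -3.975
v -2.309 -0.946 -2.592
v -2.983 -0.624 -2.878
v -2.098 -1.649 -4.233
v -2.184 -0.597 -2.849
v -2.227 -1.309 -4.499
v -2.313 -0.257 -3.116
v -2.569 -1.086 -4.69
v -2.654 -0.034 -3.307
v -3.015 -1.05 -4.745
v -3.1 0.002 -3.362
v -3.423 -1.212 -4.647
v -3.509 -0.161 -3.263
v -3.665 -1.522 -4.426
v -3.751 -0.471 -3.043
v -3.663 -1.881 -4.153
v -3.748 -0.829 -2.77
v -3.417 -2.175 -3.915
v -3.503 -1.123 -2.531
v -3.007 -2.31 -3.786
v -3.093 -1.258 -2.403
v -2.562 -2.244 -3.809
v -2.647 -1.192 -2.426
v 1.516 2.843 3.363
v 2.461 2.23 3.741
v 1.419 1.73 1.799
v 2.364 1.117 2.177
v 1.329 1.03 2.754
v 1.389 1.718 3.721
v 2.491 2.242 1.819
v 2.551 2.93 2.786
v 3.063 1.858 2.787
v 2.345 1.109 3.365
v 1.535 2.851 2.175
v 0.817 2.102 2.753
v 1.997 2.634 3.689
v 1.883 1.326 1.851
v 1.275 1.274 2.19
v 1.83 0.914 2.412
v 1.367 2.333 3.677
v 1.922 1.973 3.9
v 1.257 1.267 3.32
v 1.958 1.987 1.64
v 2.513 1.627 1.863
v 2.05 3.046 3.128
v 2.605 2.686 3.35
v 2.623 2.693 2.22
v 2.906 2.055 3.351
v 2.849 1.401 2.431
v 2.924 2.063 2.221
v 2.959 2.467 2.789
v 2.484 1.615 3.691
v 2.427 0.96 2.771
v 1.819 0.909 3.11
v 1.854 1.314 3.679
v 2.838 1.397 3.13
v 1.453 3 2.769
v 1.396 2.345 1.849
v 2.026 2.646 1.861
v 2.061 3.051 2.43
v 1.031 2.559 3.109
v 0.974 1.905 2.189
v 0.921 1.493 2.751
v 0.956 1.897 3.319
v 1.042 2.563 2.41
f 2 1 5
f 2 5 3
f 3 5 6
f 3 6 4
f 5 1 7
f 5 7 6
f 6 7 8
f 6 8 4
f 7 1 9
f 7 9 8
f 8 9 10
f 8 10 4
f 9 1 11
f 9 11 10
f 10 11 12
f 10 12 4
f 11 1 13
f 11 13 12
f 12 13 14
f 12 14 4
f 13 1 15
f 13 15 14
f 14 15 16
f 14 16 4
f 15 1 17
f 15 17 16
f 16 17 18
f 16 18 4
f 17 1 19
f 17 19 18
f 18 19 20
f 18 20 4
f 19 1 21
f 19 21 20
f 20 21 22
f 20 22 4
f 21 1 23
f 21 23 22
f 22 23 24
f 22 24 4
f 23 1 25
f 23 25 24
f 24 25 26
f 24 26 4
f 25 1 27
f 25 27 26
f 26 27 28
f 26 28 4
f 27 1 29
f 27 29 28
f 28 29 30
f 28 30 4
f 29 1 31
f 29 31 30
f 30 31 32
f 30 32 4
f 31 1 2
f 31 2 32
f 32 2 3
f 32 3 4
f 34 33 37
f 34 37 35
f 35 37 38
f 35 38 36
f 37 33 39
f 37 39 38
f 38 39 40
f 38 40 36
f 39 33 41
f 39 41 40
f 40 41 42
f 40 42 36
f 41 33 43
f 41 43 42
f 42 43 44
f 42 44 36
f 43 33 45
f 43 45 44
f 44 45 46
f 44 46 36
f 45 33 47
f 45 47 46
f 46 47 48
f 46 48 36
f 47 33 49
f 47 49 48
f 48 49 50
f 48 50 36
f 49 33 34
f 49 34 50
f 50 34 35
f 50 35 36
f 52 54 51
f 55 52 51
f 51 54 53
f 53 55 51
f 52 58 54
f 56 52 55
f 56 58 52
f 54 58 53
f 57 55 53
f 53 58 57
f 57 56 55
f 58 56 57
f 60 59 63
f 60 63 61
f 61 63 64
f 61 64 62
f 63 59 65
f 63 65 64
f 64 65 66
f 64 66 62
f 65 59 67
f 65 67 66
f 66 67 68
f 66 68 62
f 67 59 69
f 67 69 68
f 68 69 70
f 68 70 62
f 69 59 71
f 69 71 70
f 70 71 72
f 70 72 62
f 71 59 73
f 71 73 72
f 72 73 74
f 72 74 62
f 73 59 75
f 73 75 74
f 74 75 76
f 74 76 62
f 75 59 77
f 75 77 76
f 76 77 78
f 76 78 62
f 77 59 79
f 77 79 78
f 78 79 80
f 78 80 62
f 79 59 81
f 79 81 80
f 80 81 82
f 80 82 62
f 81 59 60
f 81 60 82
f 82 60 61
f 82 61 62
f 83 120 99
f 120 94 123
f 99 123 88
f 120 123 99
f 83 99 95
f 99 88 100
f 95 100 84
f 99 100 95
f 83 95 104
f 95 84 105
f 104 105 90
f 95 105 104
f 83 104 116
f 104 90 119
f 116 119 93
f 104 119 116
f 83 116 120
f 116 93 124
f 120 124 94
f 116 124 120
f 84 100 111
f 100 88 114
f 111 114 92
f 100 114 111
f 88 123 101
f 123 94 122
f 101 122 87
f 123 122 101
f 94 124 121
f 124 93 117
f 121 117 85
f 124 117 121
f 93 119 118
f 119 90 106
f 118 106 89
f 119 106 118
f 90 105 110
f 105 84 107
f 110 107 91
f 105 107 110
f 86 112 98
f 112 92 113
f 98 113 87
f 112 113 98
f 86 98 96
f 98 87 97
f 96 97 85
f 98 97 96
f 86 96 103
f 96 85 102
f 103 102 89
f 96 102 103
f 86 103 108
f 103 89 109
f 108 109 91
f 103 109 108
f 86 108 112
f 108 91 115
f 112 115 92
f 108 115 112
f 87 113 101
f 113 92 114
f 101 114 88
f 113 114 101
f 85 97 121
f 97 87 122
f 121 122 94
f 97 122 121
f 89 102 118
f 102 85 117
f 118 117 93
f 102 117 118
f 91 109 110
f 109 89 106
f 110 106 90
f 109 106 110
f 92 115 111
f 115 91 107
f 111 107 84
f 115 107 111



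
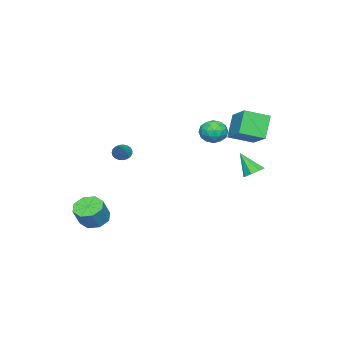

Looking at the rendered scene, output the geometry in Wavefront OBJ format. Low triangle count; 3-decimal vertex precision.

v -1.903 3.544 -1.753
v -1.351 3.301 -1.893
v -1.977 2.696 -0.567
v -1.315 3.685 -1.616
v -1.624 3.986 -1.419
v -2.097 4.029 -1.418
v -2.456 3.788 -1.613
v -2.492 3.404 -1.89
v -2.183 3.103 -2.086
v -1.71 3.06 -2.088
v -3.302 1.591 1.497
v -2.349 2.732 2.279
v -4.172 2.638 1.029
v -3.219 3.779 1.811
v -2.441 1.741 0.229
v -1.488 2.882 1.011
v -3.311 2.788 -0.239
v -2.358 3.929 0.543
v 2.862 -2.935 -4.501
v 3.548 -2.94 -4.95
v 4.244 -2.91 -3.888
v 3.558 -2.905 -3.439
v 3.343 -2.359 -4.832
v 4.039 -2.329 -3.77
v 2.856 -2.115 -4.52
v 3.552 -2.085 -3.458
v 2.373 -2.351 -4.197
v 3.069 -2.321 -3.135
v 2.176 -2.93 -4.052
v 2.872 -2.9 -2.99
v 2.381 -3.511 -4.17
v 3.077 -3.481 -3.108
v 2.868 -3.755 -4.482
v 3.564 -3.725 -3.42
v 3.351 -3.519 -4.805
v 4.047 -3.489 -3.743
v -2.046 1.876 0.346
v -1.318 1.578 0.296
v -2.382 0.922 1.124
v -1.654 0.624 1.074
v -1.777 1.304 1.454
v -1.569 1.893 0.974
v -2.131 0.607 0.446
v -1.923 1.196 -0.034
v -1.37 0.794 0.358
v -1.151 1.224 0.981
v -2.549 1.276 0.439
v -2.33 1.706 1.062
v -1.652 1.811 0.253
v -2.048 0.689 1.167
v -2.12 1.089 1.391
v -1.692 0.914 1.361
v -1.8 1.996 0.651
v -1.372 1.821 0.622
v -1.642 1.66 1.303
v -2.328 0.679 0.798
v -1.9 0.504 0.769
v -2.008 1.586 0.059
v -1.58 1.411 0.029
v -2.058 0.84 0.117
v -1.255 1.175 0.259
v -1.453 0.614 0.717
v -1.733 0.604 0.348
v -1.611 0.95 0.065
v -1.126 1.428 0.626
v -1.324 0.867 1.083
v -1.396 1.267 1.307
v -1.274 1.613 1.024
v -1.157 0.967 0.662
v -2.376 1.633 0.337
v -2.574 1.072 0.794
v -2.426 0.887 0.396
v -2.304 1.233 0.113
v -2.247 1.886 0.703
v -2.445 1.325 1.161
v -2.089 1.55 1.355
v -1.967 1.896 1.072
v -2.543 1.533 0.758
v 1.82 -1.941 -0.119
v 2.164 -2.155 -0.445
v 2.92 -1.479 0.739
v 2.143 -1.956 -0.526
v 2.067 -1.754 -0.537
v 1.948 -1.584 -0.475
v 1.807 -1.476 -0.352
v 1.668 -1.449 -0.189
v 1.555 -1.506 -0.013
v 1.488 -1.639 0.144
v 1.479 -1.824 0.255
v 1.528 -2.029 0.302
v 1.628 -2.219 0.276
v 1.761 -2.361 0.182
v 1.904 -2.43 0.035
v 2.033 -2.415 -0.138
v 2.125 -2.318 -0.308
f 2 1 4
f 2 4 3
f 4 1 5
f 4 5 3
f 5 1 6
f 5 6 3
f 6 1 7
f 6 7 3
f 7 1 8
f 7 8 3
f 8 1 9
f 8 9 3
f 9 1 10
f 9 10 3
f 10 1 2
f 10 2 3
f 12 14 11
f 15 12 11
f 11 14 13
f 13 15 11
f 12 18 14
f 16 12 15
f 16 18 12
f 14 18 13
f 17 15 13
f 13 18 17
f 17 16 15
f 18 16 17
f 20 19 23
f 20 23 21
f 21 23 24
f 21 24 22
f 23 19 25
f 23 25 24
f 24 25 26
f 24 26 22
f 25 19 27
f 25 27 26
f 26 27 28
f 26 28 22
f 27 19 29
f 27 29 28
f 28 29 30
f 28 30 22
f 29 19 31
f 29 31 30
f 30 31 32
f 30 32 22
f 31 19 33
f 31 33 32
f 32 33 34
f 32 34 22
f 33 19 35
f 33 35 34
f 34 35 36
f 34 36 22
f 35 19 20
f 35 20 36
f 36 20 21
f 36 21 22
f 37 74 53
f 74 48 77
f 53 77 42
f 74 77 53
f 37 53 49
f 53 42 54
f 49 54 38
f 53 54 49
f 37 49 58
f 49 38 59
f 58 59 44
f 49 59 58
f 37 58 70
f 58 44 73
f 70 73 47
f 58 73 70
f 37 70 74
f 70 47 78
f 74 78 48
f 70 78 74
f 38 54 65
f 54 42 68
f 65 68 46
f 54 68 65
f 42 77 55
f 77 48 76
f 55 76 41
f 77 76 55
f 48 78 75
f 78 47 71
f 75 71 39
f 78 71 75
f 47 73 72
f 73 44 60
f 72 60 43
f 73 60 72
f 44 59 64
f 59 38 61
f 64 61 45
f 59 61 64
f 40 66 52
f 66 46 67
f 52 67 41
f 66 67 52
f 40 52 50
f 52 41 51
f 50 51 39
f 52 51 50
f 40 50 57
f 50 39 56
f 57 56 43
f 50 56 57
f 40 57 62
f 57 43 63
f 62 63 45
f 57 63 62
f 40 62 66
f 62 45 69
f 66 69 46
f 62 69 66
f 41 67 55
f 67 46 68
f 55 68 42
f 67 68 55
f 39 51 75
f 51 41 76
f 75 76 48
f 51 76 75
f 43 56 72
f 56 39 71
f 72 71 47
f 56 71 72
f 45 63 64
f 63 43 60
f 64 60 44
f 63 60 64
f 46 69 65
f 69 45 61
f 65 61 38
f 69 61 65
f 80 79 82
f 80 82 81
f 82 79 83
f 82 83 81
f 83 79 84
f 83 84 81
f 84 79 85
f 84 85 81
f 85 79 86
f 85 86 81
f 86 79 87
f 86 87 81
f 87 79 88
f 87 88 81
f 88 79 89
f 88 89 81
f 89 79 90
f 89 90 81
f 90 79 91
f 90 91 81
f 91 79 92
f 91 92 81
f 92 79 93
f 92 93 81
f 93 79 94
f 93 94 81
f 94 79 95
f 94 95 81
f 95 79 80
f 95 80 81



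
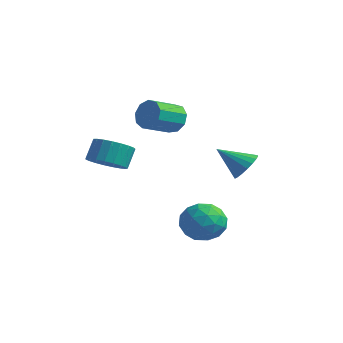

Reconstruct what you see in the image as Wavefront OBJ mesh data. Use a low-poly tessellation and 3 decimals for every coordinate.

v -3.344 -3.13 -0.171
v -2.392 -2.801 -0.246
v -2.524 -2.181 0.796
v -3.476 -2.51 0.871
v -2.604 -2.502 -0.451
v -2.737 -1.882 0.592
v -2.944 -2.311 -0.607
v -3.077 -1.691 0.435
v -3.353 -2.263 -0.688
v -3.486 -1.643 0.354
v -3.761 -2.364 -0.68
v -3.893 -1.744 0.362
v -4.096 -2.597 -0.584
v -4.229 -1.977 0.459
v -4.301 -2.923 -0.416
v -4.434 -2.303 0.626
v -4.341 -3.285 -0.206
v -4.474 -2.665 0.836
v -4.208 -3.619 0.01
v -4.341 -2.999 1.052
v -3.926 -3.87 0.195
v -4.059 -3.25 1.237
v -3.543 -3.992 0.316
v -3.676 -3.372 1.358
v -3.126 -3.965 0.353
v -3.258 -3.345 1.396
v -2.746 -3.794 0.3
v -2.879 -3.174 1.342
v -2.469 -3.508 0.165
v -2.602 -2.888 1.207
v -2.344 -3.157 -0.028
v -2.477 -2.537 1.014
v 0.85 1.701 -0.536
v 1.451 1.718 0.106
v -0.25 0.879 0.516
v 1.255 2.053 0.162
v 0.978 2.317 0.079
v 0.676 2.46 -0.126
v 0.408 2.452 -0.411
v 0.228 2.295 -0.722
v 0.171 2.021 -0.996
v 0.249 1.684 -1.178
v 0.445 1.349 -1.234
v 0.722 1.085 -1.151
v 1.024 0.942 -0.947
v 1.292 0.95 -0.661
v 1.472 1.107 -0.35
v 1.529 1.381 -0.077
v -2.508 0.382 2.036
v -1.973 0.089 1.416
v -2.136 -1.455 2.004
v -2.672 -1.162 2.624
v -1.661 0.24 1.899
v -1.824 -1.304 2.488
v -1.745 0.458 2.447
v -1.909 -1.086 3.035
v -2.187 0.64 2.802
v -2.35 -0.904 3.39
v -2.779 0.701 2.798
v -2.942 -0.842 3.387
v -3.244 0.613 2.438
v -3.408 -0.93 3.027
v -3.365 0.417 1.889
v -3.529 -1.127 2.478
v -3.085 0.204 1.409
v -3.249 -1.339 1.998
v -2.535 0.074 1.222
v -2.699 -1.469 1.811
v -0.097 -0.906 -3.444
v 0.731 -0.12 -3.201
v 1.149 -2.3 -3.179
v 1.977 -1.514 -2.936
v 1.091 -1.676 -2.194
v 0.321 -0.814 -2.358
v 1.559 -1.606 -4.022
v 0.789 -0.744 -4.186
v 1.755 -0.553 -3.559
v 1.466 -0.596 -2.429
v 0.414 -1.824 -3.951
v 0.125 -1.867 -2.821
v 0.208 -0.39 -3.346
v 1.672 -2.03 -3.034
v 1.151 -2.125 -2.598
v 1.638 -1.663 -2.455
v -0.033 -0.798 -2.85
v 0.454 -0.337 -2.708
v 0.665 -1.251 -2.115
v 1.426 -2.083 -3.672
v 1.913 -1.622 -3.53
v 0.242 -0.757 -3.925
v 0.729 -0.295 -3.782
v 1.215 -1.169 -4.265
v 1.296 -0.183 -3.414
v 2.028 -1.003 -3.258
v 1.783 -1.056 -3.896
v 1.33 -0.55 -3.992
v 1.126 -0.208 -2.75
v 1.858 -1.028 -2.594
v 1.338 -1.123 -2.157
v 0.885 -0.616 -2.254
v 1.728 -0.463 -2.96
v 0.022 -1.392 -3.786
v 0.754 -2.212 -3.63
v 0.995 -1.804 -4.126
v 0.542 -1.297 -4.223
v -0.148 -1.417 -3.122
v 0.584 -2.237 -2.966
v 0.55 -1.87 -2.388
v 0.097 -1.364 -2.484
v 0.152 -1.957 -3.42
f 2 1 5
f 2 5 3
f 3 5 6
f 3 6 4
f 5 1 7
f 5 7 6
f 6 7 8
f 6 8 4
f 7 1 9
f 7 9 8
f 8 9 10
f 8 10 4
f 9 1 11
f 9 11 10
f 10 11 12
f 10 12 4
f 11 1 13
f 11 13 12
f 12 13 14
f 12 14 4
f 13 1 15
f 13 15 14
f 14 15 16
f 14 16 4
f 15 1 17
f 15 17 16
f 16 17 18
f 16 18 4
f 17 1 19
f 17 19 18
f 18 19 20
f 18 20 4
f 19 1 21
f 19 21 20
f 20 21 22
f 20 22 4
f 21 1 23
f 21 23 22
f 22 23 24
f 22 24 4
f 23 1 25
f 23 25 24
f 24 25 26
f 24 26 4
f 25 1 27
f 25 27 26
f 26 27 28
f 26 28 4
f 27 1 29
f 27 29 28
f 28 29 30
f 28 30 4
f 29 1 31
f 29 31 30
f 30 31 32
f 30 32 4
f 31 1 2
f 31 2 32
f 32 2 3
f 32 3 4
f 34 33 36
f 34 36 35
f 36 33 37
f 36 37 35
f 37 33 38
f 37 38 35
f 38 33 39
f 38 39 35
f 39 33 40
f 39 40 35
f 40 33 41
f 40 41 35
f 41 33 42
f 41 42 35
f 42 33 43
f 42 43 35
f 43 33 44
f 43 44 35
f 44 33 45
f 44 45 35
f 45 33 46
f 45 46 35
f 46 33 47
f 46 47 35
f 47 33 48
f 47 48 35
f 48 33 34
f 48 34 35
f 50 49 53
f 50 53 51
f 51 53 54
f 51 54 52
f 53 49 55
f 53 55 54
f 54 55 56
f 54 56 52
f 55 49 57
f 55 57 56
f 56 57 58
f 56 58 52
f 57 49 59
f 57 59 58
f 58 59 60
f 58 60 52
f 59 49 61
f 59 61 60
f 60 61 62
f 60 62 52
f 61 49 63
f 61 63 62
f 62 63 64
f 62 64 52
f 63 49 65
f 63 65 64
f 64 65 66
f 64 66 52
f 65 49 67
f 65 67 66
f 66 67 68
f 66 68 52
f 67 49 50
f 67 50 68
f 68 50 51
f 68 51 52
f 69 106 85
f 106 80 109
f 85 109 74
f 106 109 85
f 69 85 81
f 85 74 86
f 81 86 70
f 85 86 81
f 69 81 90
f 81 70 91
f 90 91 76
f 81 91 90
f 69 90 102
f 90 76 105
f 102 105 79
f 90 105 102
f 69 102 106
f 102 79 110
f 106 110 80
f 102 110 106
f 70 86 97
f 86 74 100
f 97 100 78
f 86 100 97
f 74 109 87
f 109 80 108
f 87 108 73
f 109 108 87
f 80 110 107
f 110 79 103
f 107 103 71
f 110 103 107
f 79 105 104
f 105 76 92
f 104 92 75
f 105 92 104
f 76 91 96
f 91 70 93
f 96 93 77
f 91 93 96
f 72 98 84
f 98 78 99
f 84 99 73
f 98 99 84
f 72 84 82
f 84 73 83
f 82 83 71
f 84 83 82
f 72 82 89
f 82 71 88
f 89 88 75
f 82 88 89
f 72 89 94
f 89 75 95
f 94 95 77
f 89 95 94
f 72 94 98
f 94 77 101
f 98 101 78
f 94 101 98
f 73 99 87
f 99 78 100
f 87 100 74
f 99 100 87
f 71 83 107
f 83 73 108
f 107 108 80
f 83 108 107
f 75 88 104
f 88 71 103
f 104 103 79
f 88 103 104
f 77 95 96
f 95 75 92
f 96 92 76
f 95 92 96
f 78 101 97
f 101 77 93
f 97 93 70
f 101 93 97



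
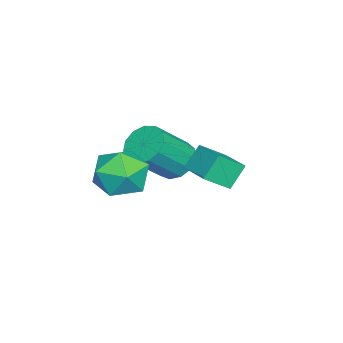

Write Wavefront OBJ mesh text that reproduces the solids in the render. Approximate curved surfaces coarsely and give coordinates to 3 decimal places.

v 0.294 -1.962 -2.518
v 0.924 -3.018 -2.552
v -1.084 -2.822 -1.368
v -0.454 -3.878 -1.402
v -0.001 -2.911 -0.793
v 0.852 -2.379 -1.503
v -1.012 -3.461 -2.417
v -0.159 -2.929 -3.127
v 0.117 -3.944 -2.49
v 0.742 -3.604 -1.486
v -0.902 -2.236 -2.434
v -0.277 -1.896 -1.43
v -3.376 -0.396 -3.822
v -3.999 0.017 -2.871
v -2.237 0.661 -3.534
v -2.861 1.074 -2.583
v -2.759 -1.274 -3.037
v -3.383 -0.861 -2.086
v -1.621 -0.217 -2.749
v -2.244 0.196 -1.798
v -4.553 -2.109 -3.888
v -3.764 -1.68 -4.254
v -2.558 -2.622 -2.758
v -3.347 -3.051 -2.392
v -3.964 -1.339 -3.878
v -2.758 -2.28 -2.381
v -4.352 -1.241 -3.505
v -3.146 -2.183 -2.008
v -4.803 -1.42 -3.253
v -3.597 -2.361 -1.757
v -5.175 -1.817 -3.203
v -3.969 -2.759 -1.707
v -5.349 -2.307 -3.371
v -4.143 -3.249 -1.875
v -5.271 -2.735 -3.703
v -4.065 -3.676 -2.206
v -4.965 -2.963 -4.094
v -3.759 -3.905 -2.597
v -4.528 -2.921 -4.419
v -3.322 -3.862 -2.923
v -4.099 -2.621 -4.576
v -2.893 -3.562 -3.08
v -3.814 -2.158 -4.515
v -2.608 -3.1 -3.018
f 1 12 6
f 1 6 2
f 1 2 8
f 1 8 11
f 1 11 12
f 2 6 10
f 6 12 5
f 12 11 3
f 11 8 7
f 8 2 9
f 4 10 5
f 4 5 3
f 4 3 7
f 4 7 9
f 4 9 10
f 5 10 6
f 3 5 12
f 7 3 11
f 9 7 8
f 10 9 2
f 14 16 13
f 17 14 13
f 13 16 15
f 15 17 13
f 14 20 16
f 18 14 17
f 18 20 14
f 16 20 15
f 19 17 15
f 15 20 19
f 19 18 17
f 20 18 19
f 22 21 25
f 22 25 23
f 23 25 26
f 23 26 24
f 25 21 27
f 25 27 26
f 26 27 28
f 26 28 24
f 27 21 29
f 27 29 28
f 28 29 30
f 28 30 24
f 29 21 31
f 29 31 30
f 30 31 32
f 30 32 24
f 31 21 33
f 31 33 32
f 32 33 34
f 32 34 24
f 33 21 35
f 33 35 34
f 34 35 36
f 34 36 24
f 35 21 37
f 35 37 36
f 36 37 38
f 36 38 24
f 37 21 39
f 37 39 38
f 38 39 40
f 38 40 24
f 39 21 41
f 39 41 40
f 40 41 42
f 40 42 24
f 41 21 43
f 41 43 42
f 42 43 44
f 42 44 24
f 43 21 22
f 43 22 44
f 44 22 23
f 44 23 24



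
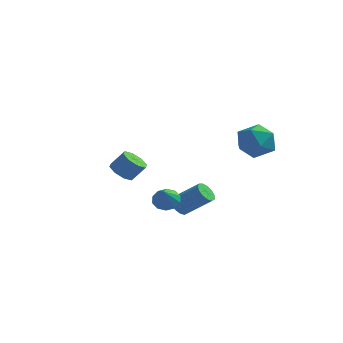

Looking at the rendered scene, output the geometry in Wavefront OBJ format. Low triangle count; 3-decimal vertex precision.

v 0.994 -1.382 -0.322
v 1.35 -1.575 -0.737
v 2.622 -1.432 0.288
v 2.266 -1.238 0.702
v 1.339 -1.25 -0.77
v 2.611 -1.107 0.255
v 1.219 -0.967 -0.66
v 2.491 -0.823 0.365
v 1.027 -0.815 -0.443
v 2.299 -0.672 0.582
v 0.825 -0.844 -0.188
v 2.097 -0.7 0.837
v 0.676 -1.043 0.024
v 1.948 -0.899 1.049
v 0.628 -1.349 0.127
v 1.901 -1.206 1.152
v 0.697 -1.666 0.086
v 1.969 -1.523 1.111
v 0.859 -1.893 -0.084
v 2.132 -1.749 0.941
v 1.065 -1.957 -0.33
v 2.337 -1.814 0.695
v 1.248 -1.839 -0.573
v 2.52 -1.695 0.452
v 0.683 -2.075 0.291
v 1.329 -2.008 0.173
v 0.937 -2.985 1.169
v 1.228 -1.749 0.471
v 0.918 -1.614 0.7
v 0.519 -1.655 0.773
v 0.182 -1.857 0.661
v 0.037 -2.142 0.408
v 0.138 -2.402 0.11
v 0.448 -2.536 -0.119
v 0.847 -2.495 -0.191
v 1.184 -2.294 -0.08
v -3.231 1.615 0.097
v -2.807 2.023 -0.336
v -2.185 2.252 0.491
v -2.609 1.845 0.923
v -3.222 2.317 -0.105
v -2.6 2.546 0.722
v -3.643 2.2 0.244
v -3.02 2.43 1.071
v -3.822 1.741 0.506
v -3.2 1.97 1.333
v -3.655 1.208 0.529
v -3.033 1.437 1.356
v -3.24 0.914 0.298
v -2.618 1.143 1.125
v -2.82 1.03 -0.051
v -2.197 1.26 0.776
v -2.64 1.49 -0.313
v -2.018 1.719 0.514
v 2.404 4.115 2.412
v 3.494 4.115 2.509
v 2.406 2.345 2.391
v 3.496 2.345 2.488
v 2.872 2.673 3.325
v 2.871 3.766 3.338
v 3.029 2.694 1.562
v 3.028 3.787 1.575
v 3.88 3.237 1.984
v 3.783 3.223 3.073
v 2.117 3.237 1.827
v 2.02 3.223 2.916
f 2 1 5
f 2 5 3
f 3 5 6
f 3 6 4
f 5 1 7
f 5 7 6
f 6 7 8
f 6 8 4
f 7 1 9
f 7 9 8
f 8 9 10
f 8 10 4
f 9 1 11
f 9 11 10
f 10 11 12
f 10 12 4
f 11 1 13
f 11 13 12
f 12 13 14
f 12 14 4
f 13 1 15
f 13 15 14
f 14 15 16
f 14 16 4
f 15 1 17
f 15 17 16
f 16 17 18
f 16 18 4
f 17 1 19
f 17 19 18
f 18 19 20
f 18 20 4
f 19 1 21
f 19 21 20
f 20 21 22
f 20 22 4
f 21 1 23
f 21 23 22
f 22 23 24
f 22 24 4
f 23 1 2
f 23 2 24
f 24 2 3
f 24 3 4
f 26 25 28
f 26 28 27
f 28 25 29
f 28 29 27
f 29 25 30
f 29 30 27
f 30 25 31
f 30 31 27
f 31 25 32
f 31 32 27
f 32 25 33
f 32 33 27
f 33 25 34
f 33 34 27
f 34 25 35
f 34 35 27
f 35 25 36
f 35 36 27
f 36 25 26
f 36 26 27
f 38 37 41
f 38 41 39
f 39 41 42
f 39 42 40
f 41 37 43
f 41 43 42
f 42 43 44
f 42 44 40
f 43 37 45
f 43 45 44
f 44 45 46
f 44 46 40
f 45 37 47
f 45 47 46
f 46 47 48
f 46 48 40
f 47 37 49
f 47 49 48
f 48 49 50
f 48 50 40
f 49 37 51
f 49 51 50
f 50 51 52
f 50 52 40
f 51 37 53
f 51 53 52
f 52 53 54
f 52 54 40
f 53 37 38
f 53 38 54
f 54 38 39
f 54 39 40
f 55 66 60
f 55 60 56
f 55 56 62
f 55 62 65
f 55 65 66
f 56 60 64
f 60 66 59
f 66 65 57
f 65 62 61
f 62 56 63
f 58 64 59
f 58 59 57
f 58 57 61
f 58 61 63
f 58 63 64
f 59 64 60
f 57 59 66
f 61 57 65
f 63 61 62
f 64 63 56



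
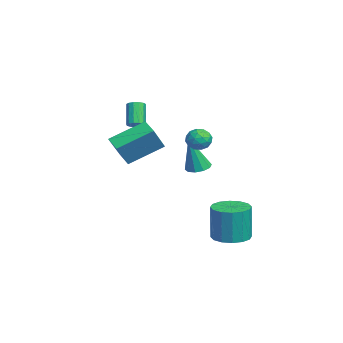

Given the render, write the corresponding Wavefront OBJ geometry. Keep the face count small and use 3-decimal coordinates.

v 1.276 -2.199 1.084
v 0.39 -2.564 1.461
v 0.947 -0.311 2.143
v 0.061 -0.676 2.521
v 2.119 -2.824 2.459
v 1.233 -3.189 2.837
v 1.79 -0.936 3.519
v 0.904 -1.301 3.896
v -3.202 -1.499 2.334
v -2.905 -1.114 2.517
v -3.741 -1.055 3.749
v -4.038 -1.441 3.566
v -3.121 -0.987 2.365
v -3.957 -0.928 3.597
v -3.362 -1.022 2.203
v -4.198 -0.964 3.434
v -3.553 -1.21 2.082
v -4.389 -1.151 3.314
v -3.632 -1.489 2.042
v -4.468 -1.43 3.273
v -3.574 -1.771 2.094
v -4.411 -1.713 3.326
v -3.399 -1.967 2.223
v -4.235 -1.909 3.454
v -3.161 -2.015 2.387
v -3.997 -1.956 3.618
v -2.936 -1.899 2.534
v -3.772 -1.84 3.766
v -2.795 -1.656 2.618
v -3.631 -1.597 3.85
v -2.784 -1.363 2.612
v -3.62 -1.304 3.843
v 1.175 1.374 0.736
v 1.825 1.154 0.598
v 1.445 0.846 2.844
v 1.845 1.574 0.7
v 1.609 1.917 0.816
v 1.208 2.053 0.902
v 0.794 1.93 0.924
v 0.525 1.595 0.874
v 0.505 1.175 0.772
v 0.741 0.831 0.655
v 1.142 0.695 0.57
v 1.557 0.818 0.548
v 2.932 1.515 3.567
v 3.546 1.668 3.9
v 3.454 0.652 3
v 4.068 0.805 3.333
v 3.521 0.528 3.701
v 3.199 1.062 4.052
v 3.801 1.258 2.848
v 3.479 1.792 3.199
v 4.083 1.509 3.456
v 3.91 1.058 3.983
v 3.09 1.262 2.917
v 2.917 0.811 3.444
v 3.193 1.667 3.783
v 3.807 0.653 3.117
v 3.485 0.49 3.333
v 3.846 0.58 3.529
v 2.989 1.311 3.872
v 3.35 1.401 4.068
v 3.335 0.731 3.951
v 3.65 0.919 2.832
v 4.011 1.009 3.028
v 3.154 1.74 3.371
v 3.515 1.83 3.567
v 3.665 1.589 2.949
v 3.87 1.664 3.718
v 4.177 1.157 3.384
v 4.02 1.423 3.1
v 3.83 1.737 3.306
v 3.768 1.399 4.028
v 4.075 0.892 3.694
v 3.754 0.729 3.911
v 3.564 1.042 4.117
v 4.084 1.305 3.766
v 2.925 1.428 3.206
v 3.232 0.921 2.872
v 3.436 1.278 2.783
v 3.246 1.591 2.989
v 2.823 1.163 3.516
v 3.13 0.656 3.182
v 3.17 0.583 3.594
v 2.98 0.897 3.8
v 2.916 1.015 3.134
v 2.995 2.864 -3.495
v 3.568 3.732 -3.492
v 3.597 3.705 -1.402
v 3.025 2.836 -1.405
v 3.057 3.902 -3.482
v 3.086 3.875 -1.393
v 2.529 3.793 -3.476
v 2.559 3.766 -1.387
v 2.127 3.436 -3.475
v 2.157 3.409 -1.385
v 1.957 2.925 -3.479
v 1.987 2.898 -1.39
v 2.065 2.398 -3.488
v 2.095 2.371 -1.398
v 2.423 1.995 -3.498
v 2.452 1.968 -1.408
v 2.934 1.825 -3.507
v 2.963 1.798 -1.418
v 3.461 1.934 -3.513
v 3.491 1.907 -1.424
v 3.863 2.291 -3.515
v 3.893 2.264 -1.425
v 4.033 2.802 -3.51
v 4.063 2.775 -1.421
v 3.925 3.329 -3.502
v 3.955 3.302 -1.412
f 2 4 1
f 5 2 1
f 1 4 3
f 3 5 1
f 2 8 4
f 6 2 5
f 6 8 2
f 4 8 3
f 7 5 3
f 3 8 7
f 7 6 5
f 8 6 7
f 10 9 13
f 10 13 11
f 11 13 14
f 11 14 12
f 13 9 15
f 13 15 14
f 14 15 16
f 14 16 12
f 15 9 17
f 15 17 16
f 16 17 18
f 16 18 12
f 17 9 19
f 17 19 18
f 18 19 20
f 18 20 12
f 19 9 21
f 19 21 20
f 20 21 22
f 20 22 12
f 21 9 23
f 21 23 22
f 22 23 24
f 22 24 12
f 23 9 25
f 23 25 24
f 24 25 26
f 24 26 12
f 25 9 27
f 25 27 26
f 26 27 28
f 26 28 12
f 27 9 29
f 27 29 28
f 28 29 30
f 28 30 12
f 29 9 31
f 29 31 30
f 30 31 32
f 30 32 12
f 31 9 10
f 31 10 32
f 32 10 11
f 32 11 12
f 34 33 36
f 34 36 35
f 36 33 37
f 36 37 35
f 37 33 38
f 37 38 35
f 38 33 39
f 38 39 35
f 39 33 40
f 39 40 35
f 40 33 41
f 40 41 35
f 41 33 42
f 41 42 35
f 42 33 43
f 42 43 35
f 43 33 44
f 43 44 35
f 44 33 34
f 44 34 35
f 45 82 61
f 82 56 85
f 61 85 50
f 82 85 61
f 45 61 57
f 61 50 62
f 57 62 46
f 61 62 57
f 45 57 66
f 57 46 67
f 66 67 52
f 57 67 66
f 45 66 78
f 66 52 81
f 78 81 55
f 66 81 78
f 45 78 82
f 78 55 86
f 82 86 56
f 78 86 82
f 46 62 73
f 62 50 76
f 73 76 54
f 62 76 73
f 50 85 63
f 85 56 84
f 63 84 49
f 85 84 63
f 56 86 83
f 86 55 79
f 83 79 47
f 86 79 83
f 55 81 80
f 81 52 68
f 80 68 51
f 81 68 80
f 52 67 72
f 67 46 69
f 72 69 53
f 67 69 72
f 48 74 60
f 74 54 75
f 60 75 49
f 74 75 60
f 48 60 58
f 60 49 59
f 58 59 47
f 60 59 58
f 48 58 65
f 58 47 64
f 65 64 51
f 58 64 65
f 48 65 70
f 65 51 71
f 70 71 53
f 65 71 70
f 48 70 74
f 70 53 77
f 74 77 54
f 70 77 74
f 49 75 63
f 75 54 76
f 63 76 50
f 75 76 63
f 47 59 83
f 59 49 84
f 83 84 56
f 59 84 83
f 51 64 80
f 64 47 79
f 80 79 55
f 64 79 80
f 53 71 72
f 71 51 68
f 72 68 52
f 71 68 72
f 54 77 73
f 77 53 69
f 73 69 46
f 77 69 73
f 88 87 91
f 88 91 89
f 89 91 92
f 89 92 90
f 91 87 93
f 91 93 92
f 92 93 94
f 92 94 90
f 93 87 95
f 93 95 94
f 94 95 96
f 94 96 90
f 95 87 97
f 95 97 96
f 96 97 98
f 96 98 90
f 97 87 99
f 97 99 98
f 98 99 100
f 98 100 90
f 99 87 101
f 99 101 100
f 100 101 102
f 100 102 90
f 101 87 103
f 101 103 102
f 102 103 104
f 102 104 90
f 103 87 105
f 103 105 104
f 104 105 106
f 104 106 90
f 105 87 107
f 105 107 106
f 106 107 108
f 106 108 90
f 107 87 109
f 107 109 108
f 108 109 110
f 108 110 90
f 109 87 111
f 109 111 110
f 110 111 112
f 110 112 90
f 111 87 88
f 111 88 112
f 112 88 89
f 112 89 90



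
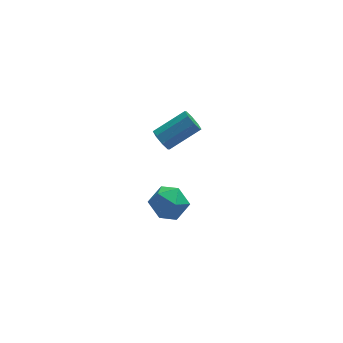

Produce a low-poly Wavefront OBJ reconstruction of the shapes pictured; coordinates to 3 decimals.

v -1.442 -3.289 3.179
v -0.648 -2.891 2.577
v -0.332 -4.409 3.903
v 0.462 -4.011 3.301
v 0.033 -3.417 4.084
v -0.654 -2.725 3.637
v -0.326 -4.575 2.843
v -1.013 -3.883 2.396
v 0.041 -3.686 2.37
v 0.263 -2.97 3.137
v -1.243 -4.33 3.343
v -1.021 -3.614 4.11
v 0.55 2.698 1.403
v 0.905 2.354 0.893
v 2.645 2.679 1.887
v 2.29 3.022 2.397
v 0.862 2.887 0.794
v 2.603 3.211 1.788
v 0.637 3.309 1.052
v 2.377 3.633 2.045
v 0.36 3.373 1.515
v 2.1 3.697 2.509
v 0.195 3.041 1.913
v 1.935 3.366 2.907
v 0.237 2.509 2.012
v 1.978 2.833 3.006
v 0.463 2.087 1.755
v 2.203 2.411 2.748
v 0.74 2.023 1.291
v 2.48 2.347 2.285
f 1 12 6
f 1 6 2
f 1 2 8
f 1 8 11
f 1 11 12
f 2 6 10
f 6 12 5
f 12 11 3
f 11 8 7
f 8 2 9
f 4 10 5
f 4 5 3
f 4 3 7
f 4 7 9
f 4 9 10
f 5 10 6
f 3 5 12
f 7 3 11
f 9 7 8
f 10 9 2
f 14 13 17
f 14 17 15
f 15 17 18
f 15 18 16
f 17 13 19
f 17 19 18
f 18 19 20
f 18 20 16
f 19 13 21
f 19 21 20
f 20 21 22
f 20 22 16
f 21 13 23
f 21 23 22
f 22 23 24
f 22 24 16
f 23 13 25
f 23 25 24
f 24 25 26
f 24 26 16
f 25 13 27
f 25 27 26
f 26 27 28
f 26 28 16
f 27 13 29
f 27 29 28
f 28 29 30
f 28 30 16
f 29 13 14
f 29 14 30
f 30 14 15
f 30 15 16



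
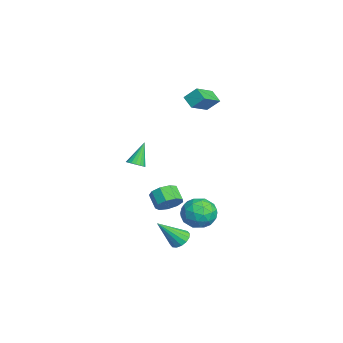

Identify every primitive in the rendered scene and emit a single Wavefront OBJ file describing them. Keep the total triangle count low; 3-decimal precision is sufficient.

v 0.634 0.342 -2.812
v 1.21 0.084 -2.171
v 0.342 -0.201 -1.506
v -0.234 0.058 -2.148
v 1.069 0.679 -2.1
v 0.201 0.394 -1.435
v 0.725 1.117 -2.362
v -0.143 0.832 -1.697
v 0.338 1.192 -2.835
v -0.53 0.907 -2.17
v 0.089 0.87 -3.297
v -0.779 0.585 -2.632
v 0.096 0.301 -3.533
v -0.772 0.016 -2.868
v 0.354 -0.248 -3.431
v -0.514 -0.533 -2.766
v 0.743 -0.521 -3.04
v -0.125 -0.806 -2.375
v 1.081 -0.39 -2.542
v 0.213 -0.675 -1.877
v 1.392 -1.72 1.121
v 1.814 -2 1.461
v 0.648 -1.12 2.539
v 1.925 -1.757 1.416
v 1.93 -1.506 1.312
v 1.829 -1.297 1.171
v 1.641 -1.173 1.02
v 1.404 -1.156 0.888
v 1.164 -1.252 0.803
v 0.97 -1.44 0.781
v 0.859 -1.684 0.826
v 0.854 -1.935 0.93
v 0.955 -2.143 1.071
v 1.143 -2.268 1.222
v 1.38 -2.284 1.353
v 1.619 -2.188 1.439
v 2.848 0.737 -4.546
v 3.259 1.242 -4.193
v 3.152 -0.637 -2.934
v 2.9 1.304 -4.073
v 2.528 1.214 -4.08
v 2.242 0.996 -4.211
v 2.118 0.709 -4.433
v 2.19 0.43 -4.684
v 2.438 0.232 -4.899
v 2.796 0.17 -5.019
v 3.169 0.26 -5.013
v 3.455 0.478 -4.881
v 3.579 0.765 -4.66
v 3.507 1.044 -4.408
v -3.963 3.131 2.794
v -4.695 2.738 3.332
v -3.801 3.91 3.582
v -4.533 3.517 4.12
v -2.747 2.023 3.64
v -3.479 1.63 4.178
v -2.585 2.802 4.428
v -3.317 2.409 4.966
v 3 2.61 -2.609
v 3.688 2.794 -1.685
v 3.212 0.746 -2.395
v 3.9 0.93 -1.471
v 2.76 1.173 -1.407
v 2.629 2.325 -1.54
v 4.271 1.215 -2.54
v 4.14 2.367 -2.673
v 4.474 1.932 -1.642
v 3.54 1.906 -0.942
v 3.36 1.634 -3.138
v 2.426 1.608 -2.438
v 3.325 2.866 -2.166
v 3.575 0.674 -1.914
v 2.905 0.817 -1.877
v 3.309 0.926 -1.333
v 2.703 2.59 -2.081
v 3.108 2.699 -1.537
v 2.562 1.746 -1.374
v 3.792 0.841 -2.543
v 4.197 0.95 -1.999
v 3.591 2.614 -2.747
v 3.995 2.723 -2.203
v 4.338 1.794 -2.706
v 4.192 2.467 -1.598
v 4.316 1.372 -1.472
v 4.534 1.539 -2.1
v 4.457 2.216 -2.178
v 3.643 2.452 -1.186
v 3.768 1.357 -1.06
v 3.098 1.499 -1.023
v 3.021 2.177 -1.101
v 4.105 1.946 -1.161
v 3.132 2.183 -3.02
v 3.257 1.088 -2.894
v 3.879 1.363 -2.979
v 3.802 2.041 -3.057
v 2.584 2.168 -2.608
v 2.708 1.073 -2.482
v 2.443 1.324 -1.902
v 2.366 2.001 -1.98
v 2.795 1.594 -2.919
f 2 1 5
f 2 5 3
f 3 5 6
f 3 6 4
f 5 1 7
f 5 7 6
f 6 7 8
f 6 8 4
f 7 1 9
f 7 9 8
f 8 9 10
f 8 10 4
f 9 1 11
f 9 11 10
f 10 11 12
f 10 12 4
f 11 1 13
f 11 13 12
f 12 13 14
f 12 14 4
f 13 1 15
f 13 15 14
f 14 15 16
f 14 16 4
f 15 1 17
f 15 17 16
f 16 17 18
f 16 18 4
f 17 1 19
f 17 19 18
f 18 19 20
f 18 20 4
f 19 1 2
f 19 2 20
f 20 2 3
f 20 3 4
f 22 21 24
f 22 24 23
f 24 21 25
f 24 25 23
f 25 21 26
f 25 26 23
f 26 21 27
f 26 27 23
f 27 21 28
f 27 28 23
f 28 21 29
f 28 29 23
f 29 21 30
f 29 30 23
f 30 21 31
f 30 31 23
f 31 21 32
f 31 32 23
f 32 21 33
f 32 33 23
f 33 21 34
f 33 34 23
f 34 21 35
f 34 35 23
f 35 21 36
f 35 36 23
f 36 21 22
f 36 22 23
f 38 37 40
f 38 40 39
f 40 37 41
f 40 41 39
f 41 37 42
f 41 42 39
f 42 37 43
f 42 43 39
f 43 37 44
f 43 44 39
f 44 37 45
f 44 45 39
f 45 37 46
f 45 46 39
f 46 37 47
f 46 47 39
f 47 37 48
f 47 48 39
f 48 37 49
f 48 49 39
f 49 37 50
f 49 50 39
f 50 37 38
f 50 38 39
f 52 54 51
f 55 52 51
f 51 54 53
f 53 55 51
f 52 58 54
f 56 52 55
f 56 58 52
f 54 58 53
f 57 55 53
f 53 58 57
f 57 56 55
f 58 56 57
f 59 96 75
f 96 70 99
f 75 99 64
f 96 99 75
f 59 75 71
f 75 64 76
f 71 76 60
f 75 76 71
f 59 71 80
f 71 60 81
f 80 81 66
f 71 81 80
f 59 80 92
f 80 66 95
f 92 95 69
f 80 95 92
f 59 92 96
f 92 69 100
f 96 100 70
f 92 100 96
f 60 76 87
f 76 64 90
f 87 90 68
f 76 90 87
f 64 99 77
f 99 70 98
f 77 98 63
f 99 98 77
f 70 100 97
f 100 69 93
f 97 93 61
f 100 93 97
f 69 95 94
f 95 66 82
f 94 82 65
f 95 82 94
f 66 81 86
f 81 60 83
f 86 83 67
f 81 83 86
f 62 88 74
f 88 68 89
f 74 89 63
f 88 89 74
f 62 74 72
f 74 63 73
f 72 73 61
f 74 73 72
f 62 72 79
f 72 61 78
f 79 78 65
f 72 78 79
f 62 79 84
f 79 65 85
f 84 85 67
f 79 85 84
f 62 84 88
f 84 67 91
f 88 91 68
f 84 91 88
f 63 89 77
f 89 68 90
f 77 90 64
f 89 90 77
f 61 73 97
f 73 63 98
f 97 98 70
f 73 98 97
f 65 78 94
f 78 61 93
f 94 93 69
f 78 93 94
f 67 85 86
f 85 65 82
f 86 82 66
f 85 82 86
f 68 91 87
f 91 67 83
f 87 83 60
f 91 83 87

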